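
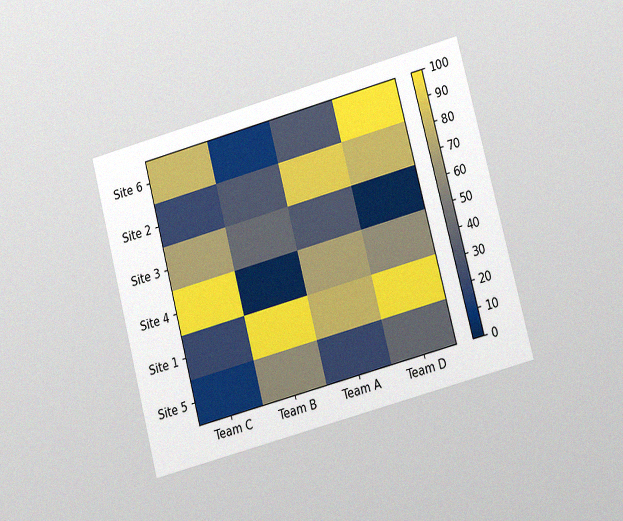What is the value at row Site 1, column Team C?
The chart is tilted about 15° counter-clockwise and viewed at a slight angle, with some photo noise. Matching cell (Site 1, Team C) against the colorbar gives 20.

20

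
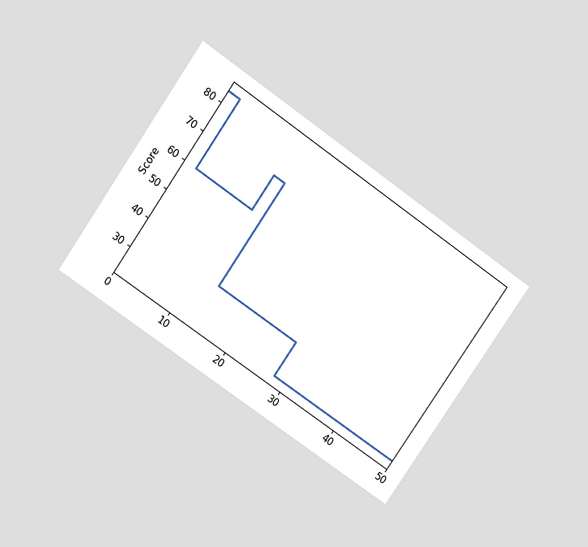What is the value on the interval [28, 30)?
The chart is tilted about 35° clockwise and viewed slightly from above. On [28, 30) the step sits at 24.

24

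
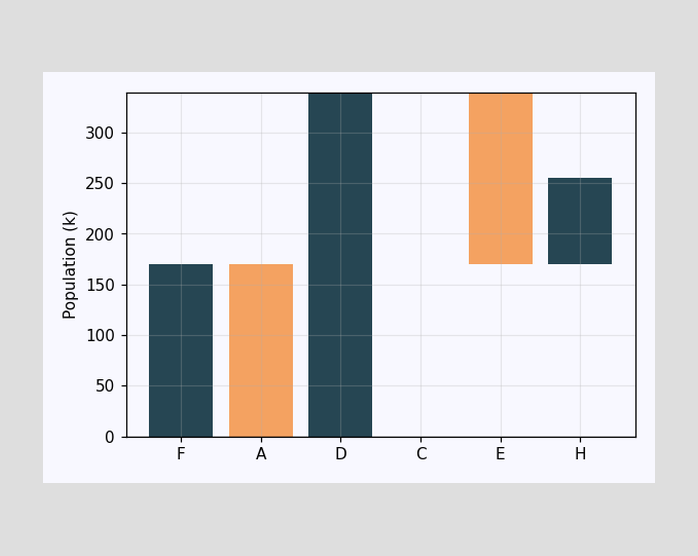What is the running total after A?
0k

After A the running total reaches 0k.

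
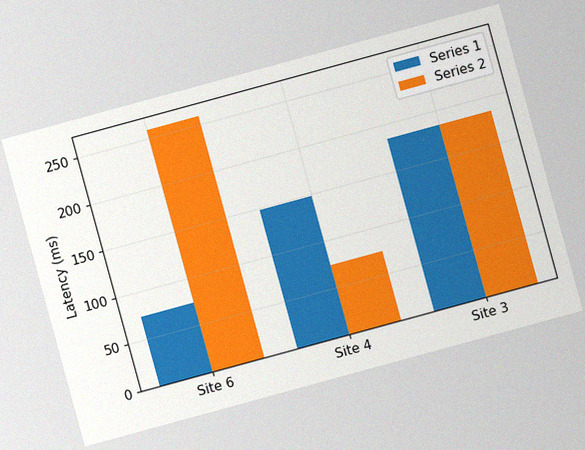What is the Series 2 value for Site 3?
The chart is tilted about 15° counter-clockwise, with some photo noise. The Series 2 bar at Site 3 reaches 185ms on the y-axis.

185ms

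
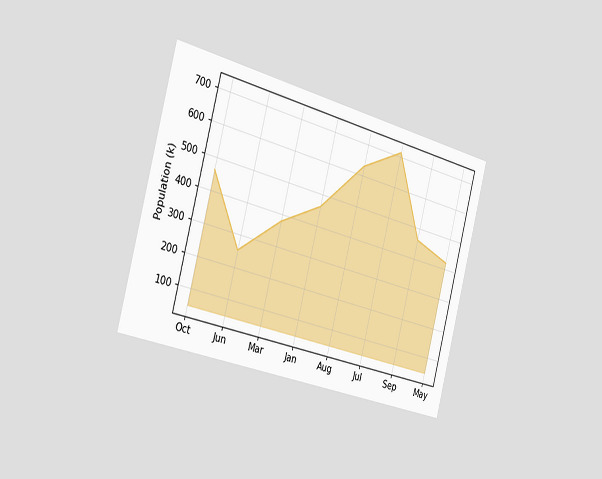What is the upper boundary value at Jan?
The chart is tilted about 15° clockwise and viewed slightly from the left. At Jan the upper boundary is at 462k.

462k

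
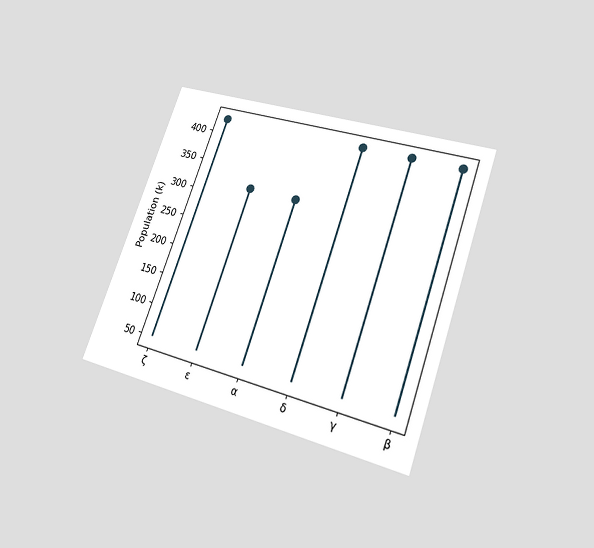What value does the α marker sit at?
318k

The chart is tilted about 20° clockwise and viewed slightly from below. The α marker sits at 318k.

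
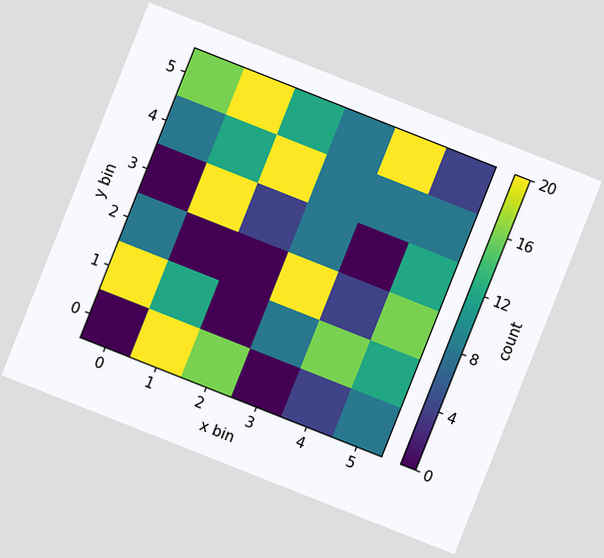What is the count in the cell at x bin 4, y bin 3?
The chart is tilted about 22° clockwise. Matching the cell (4, 3) against the colorbar gives 0.

0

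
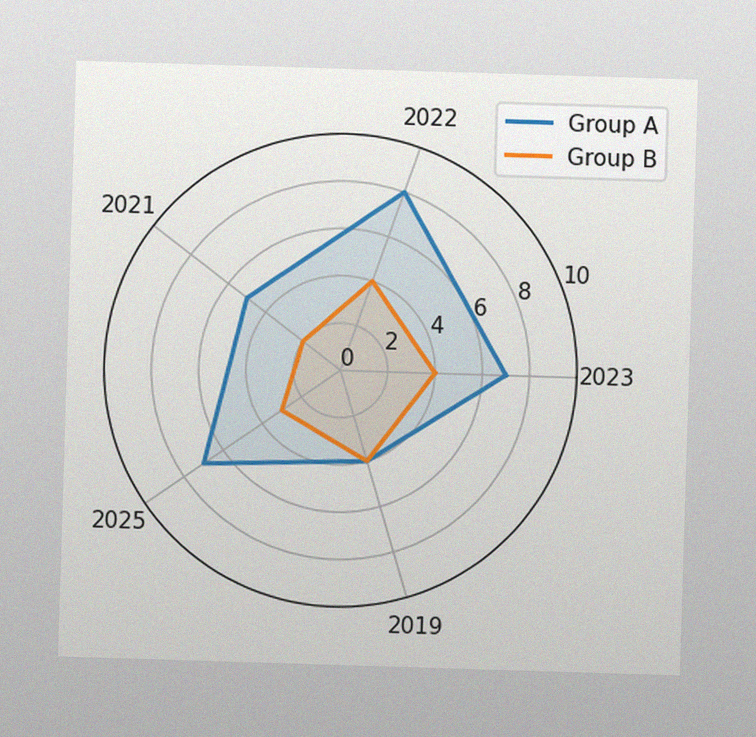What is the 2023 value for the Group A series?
7

The image has some photo noise and uneven lighting. On the 2023 axis, Group A reaches 7.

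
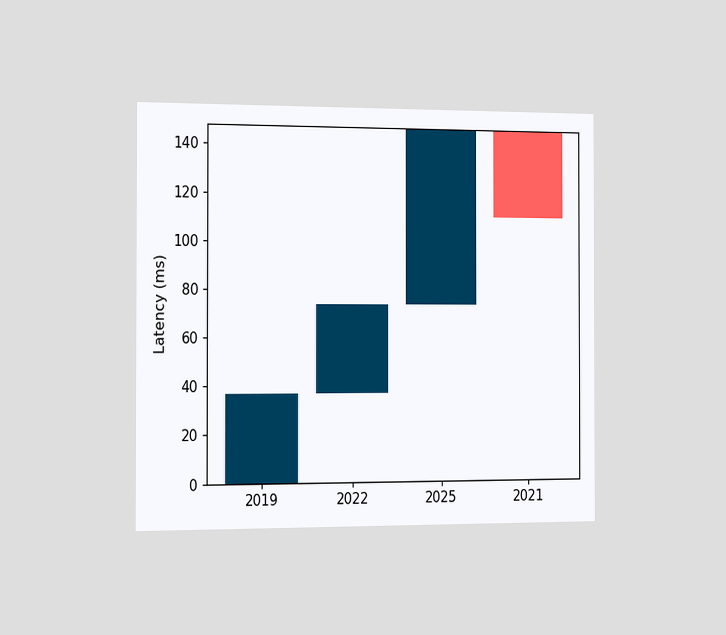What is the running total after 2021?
111ms

The chart is viewed slightly from the left. After 2021 the running total reaches 111ms.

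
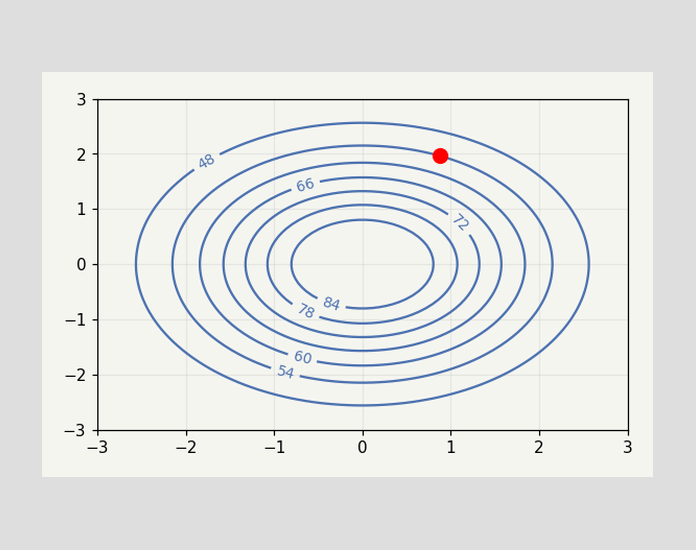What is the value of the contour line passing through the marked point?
The marked point sits on the contour labelled 54.

54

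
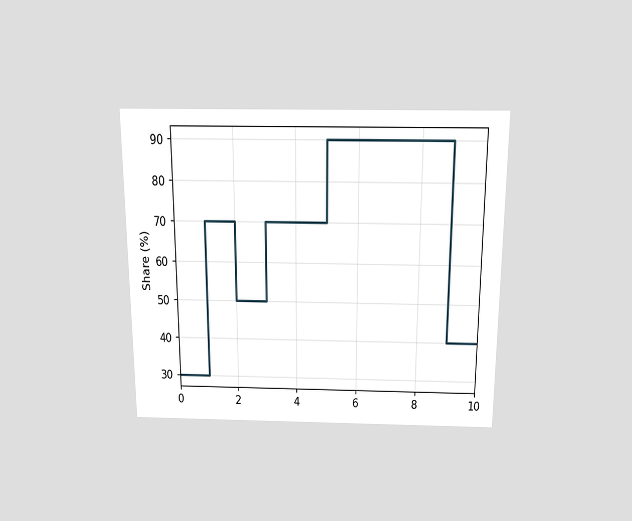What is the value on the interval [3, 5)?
The chart is viewed slightly from above. On [3, 5) the step sits at 70%.

70%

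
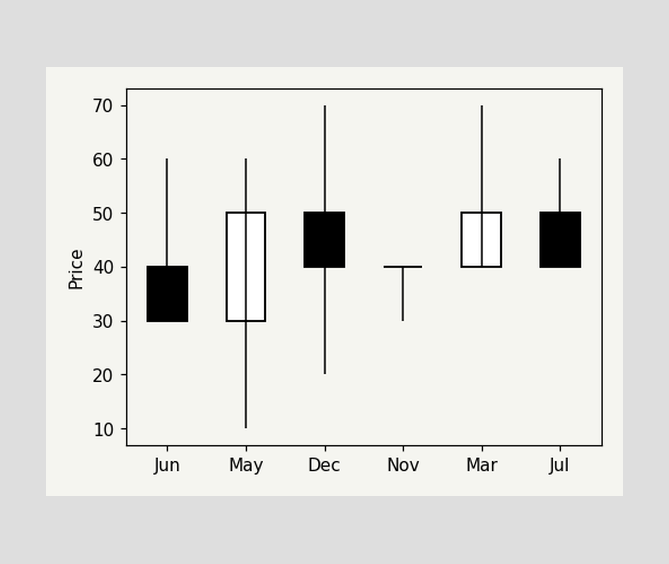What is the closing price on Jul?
40

The Jul candle closes at 40.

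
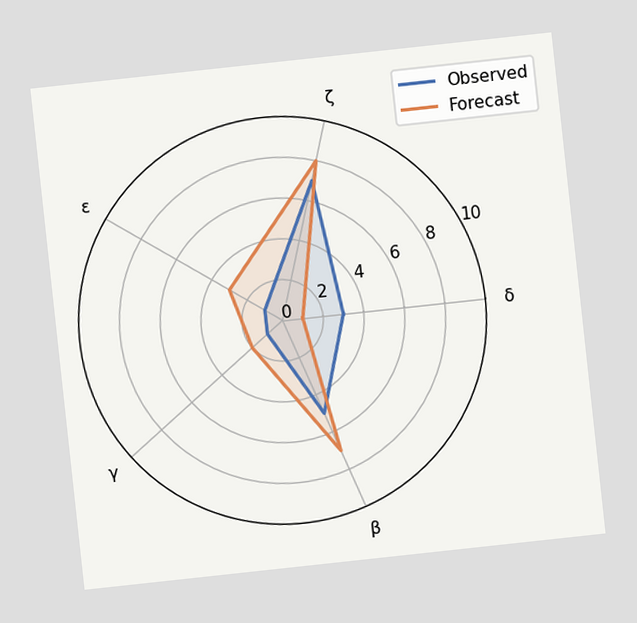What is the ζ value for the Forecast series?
The chart is tilted about 6° counter-clockwise. On the ζ axis, Forecast reaches 8.

8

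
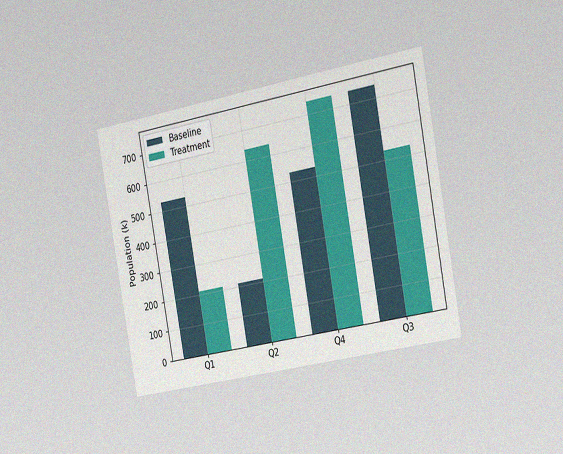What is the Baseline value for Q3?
742k

The chart is tilted about 10° counter-clockwise and viewed slightly from the right, with some photo noise. The Baseline bar at Q3 reaches 742k on the y-axis.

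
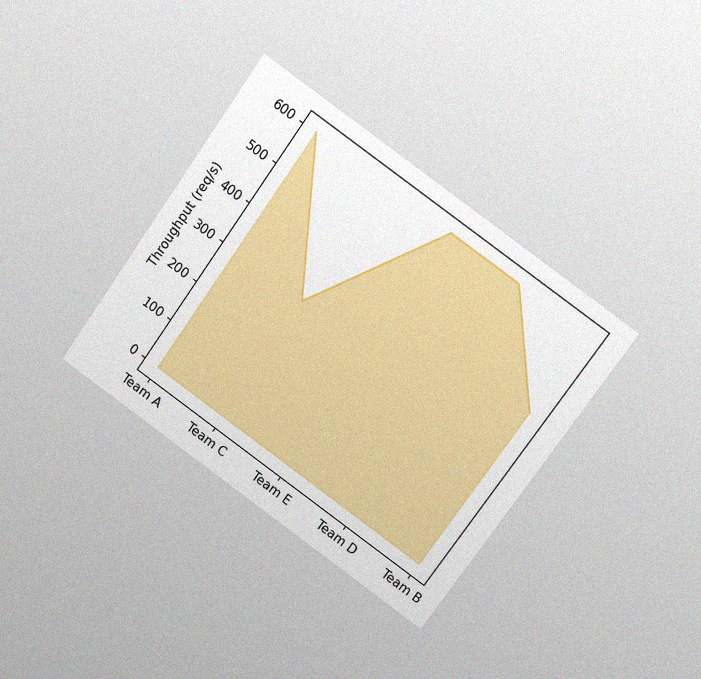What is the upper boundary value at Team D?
600req/s

The chart is tilted about 36° clockwise and viewed at a slight angle, with some photo noise. At Team D the upper boundary is at 600req/s.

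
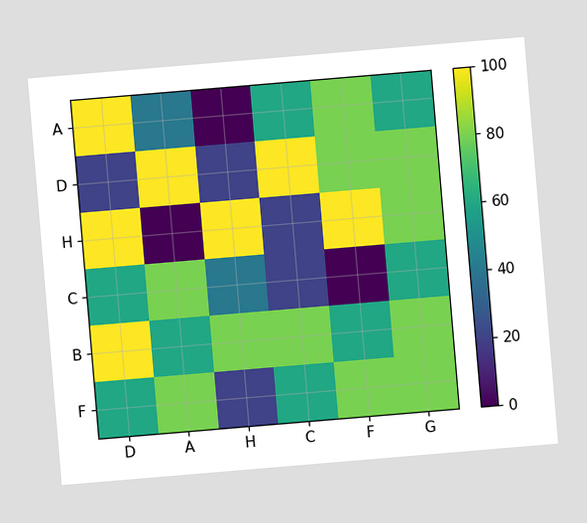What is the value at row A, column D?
The chart is tilted about 5° counter-clockwise. Matching cell (A, D) against the colorbar gives 100.

100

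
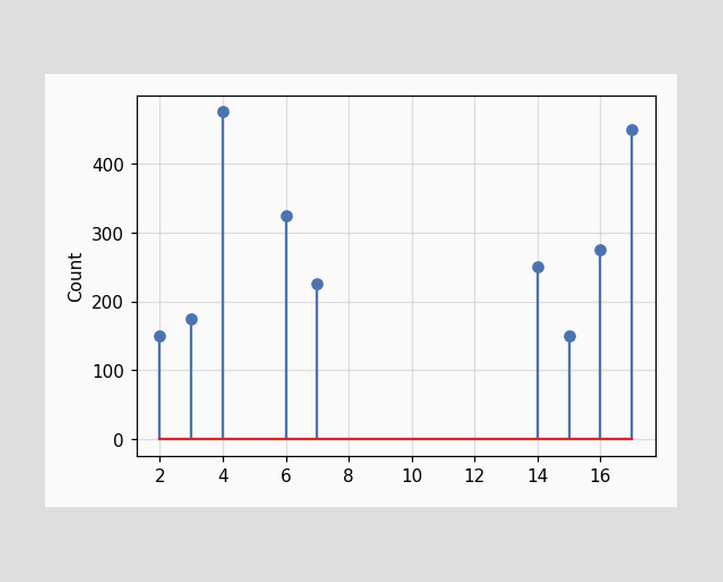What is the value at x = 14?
250

The stem at x=14 reaches 250.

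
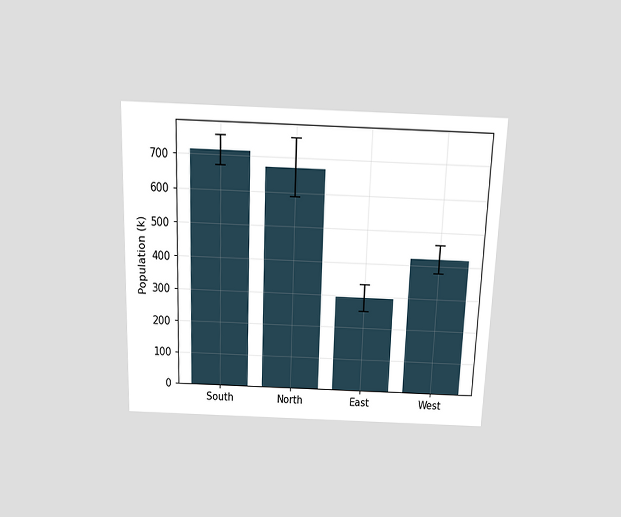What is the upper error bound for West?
462k

The chart is tilted about 2° clockwise and viewed slightly from above. The West bar's upper whisker reaches 462k.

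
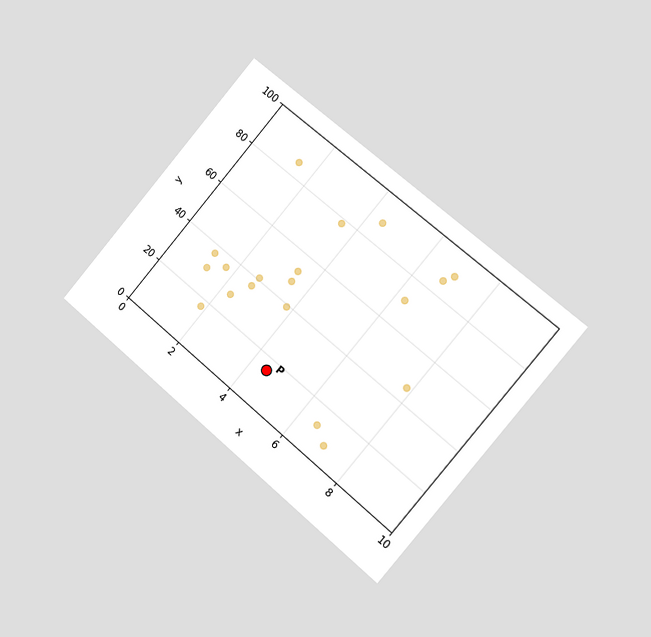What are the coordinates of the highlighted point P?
(4.5, 15)

The chart is tilted about 40° clockwise and viewed slightly from the right. Following the gridlines from P to each axis, P sits at (4.5, 15).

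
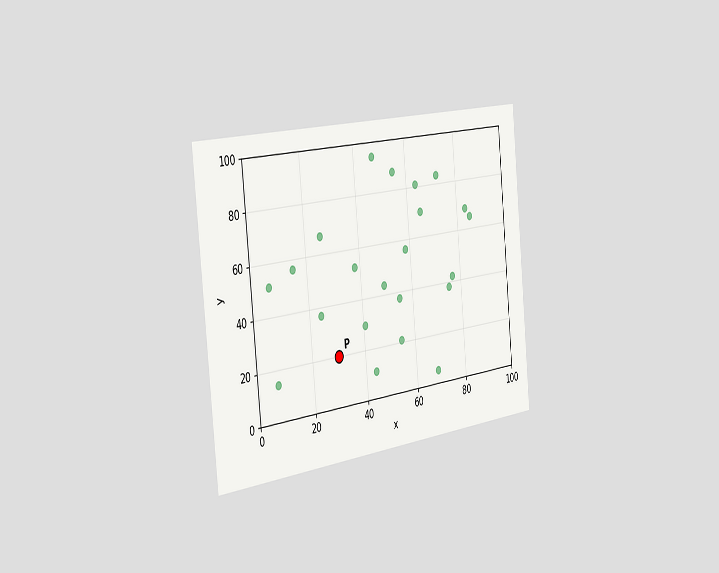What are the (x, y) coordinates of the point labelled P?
(30, 20)

The chart is tilted about 6° counter-clockwise and viewed slightly from the left. Following the gridlines from P to each axis, P sits at (30, 20).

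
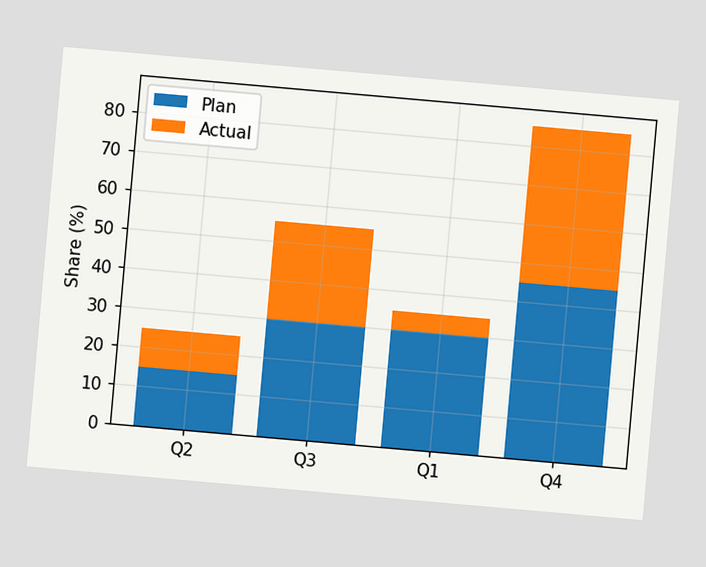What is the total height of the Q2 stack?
The chart is tilted about 5° clockwise. The Q2 stack's top reaches 25% on the y-axis.

25%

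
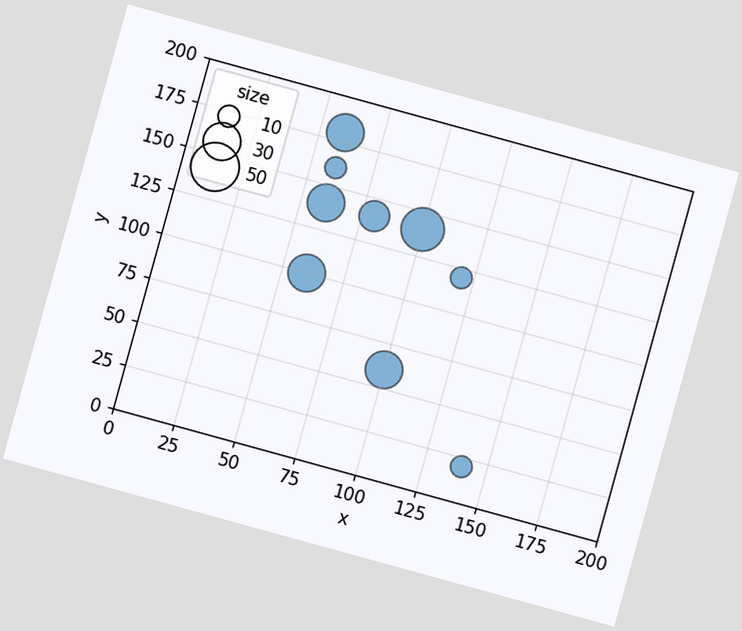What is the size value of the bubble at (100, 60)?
30

The chart is tilted about 15° clockwise. Matching the bubble at (100, 60) against the size legend gives 30.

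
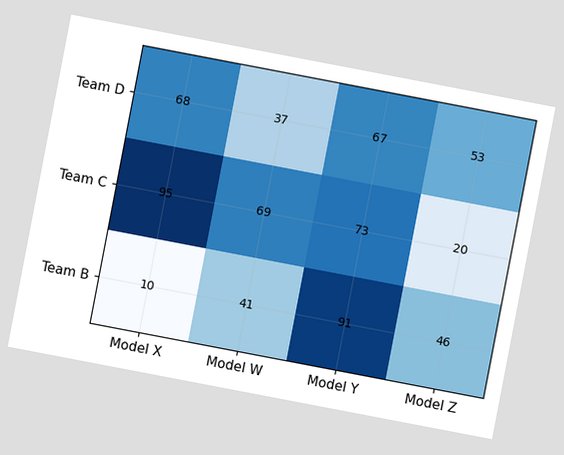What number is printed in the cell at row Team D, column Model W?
The chart is tilted about 11° clockwise. The (Team D, Model W) cell reads 37.

37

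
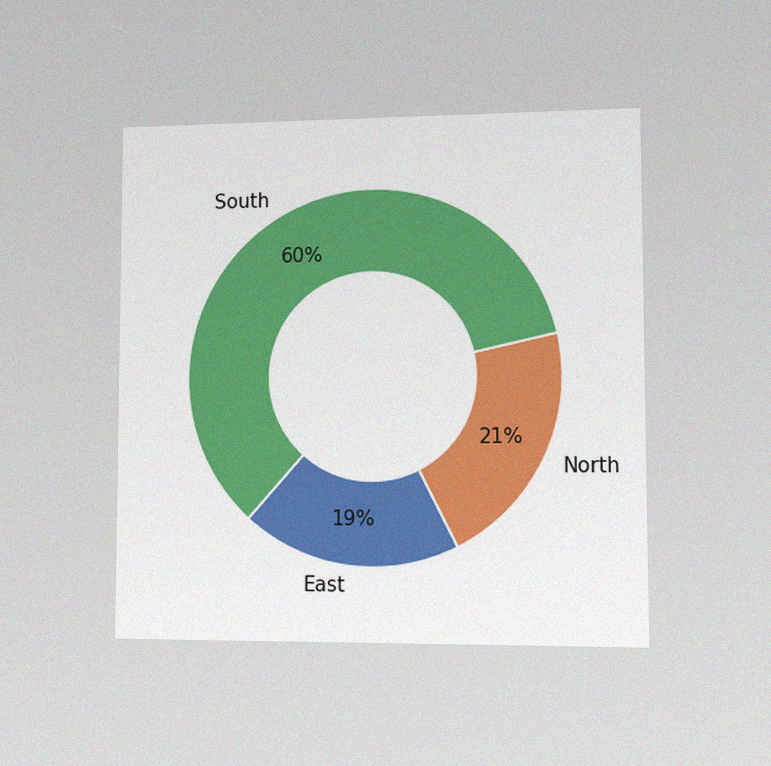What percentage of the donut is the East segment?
The chart is viewed slightly from the right, with some photo noise. The East segment takes up 19% of the ring.

19%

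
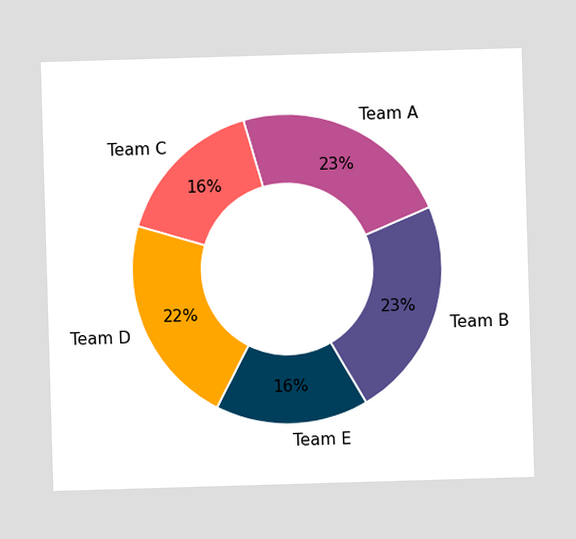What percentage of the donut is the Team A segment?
23%

The Team A segment takes up 23% of the ring.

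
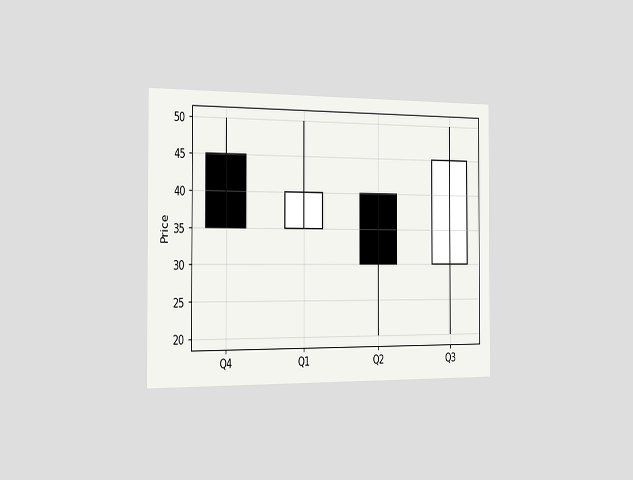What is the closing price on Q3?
45

The chart is viewed slightly from the left. The Q3 candle closes at 45.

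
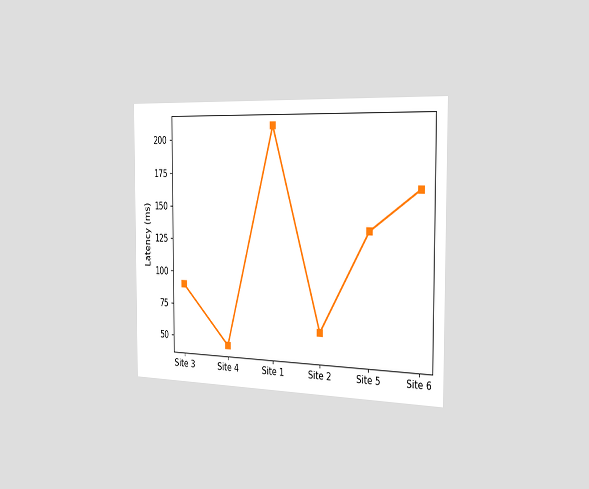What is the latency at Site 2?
60ms

The chart is viewed slightly from the right. At Site 2, the line is at 60ms.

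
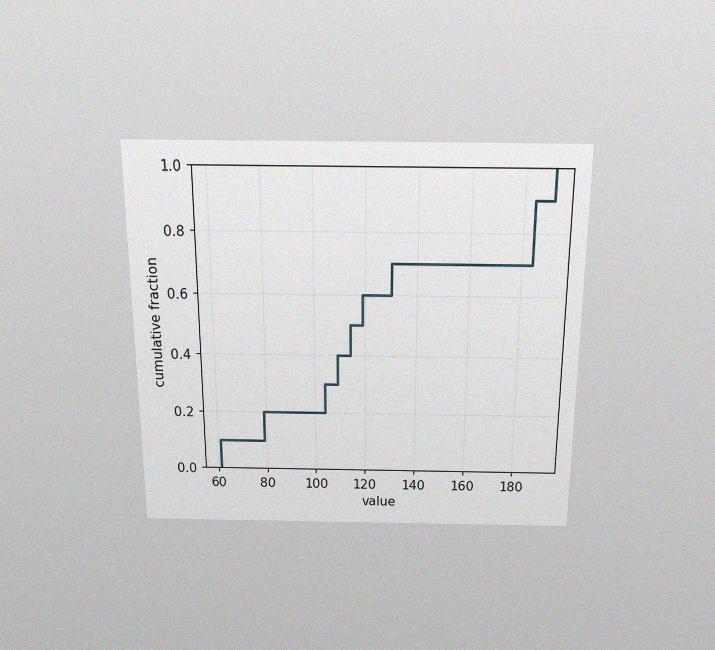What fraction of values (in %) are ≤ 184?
90%

The chart is viewed slightly from above, with some photo noise. At x=184 the ECDF step is at 90%.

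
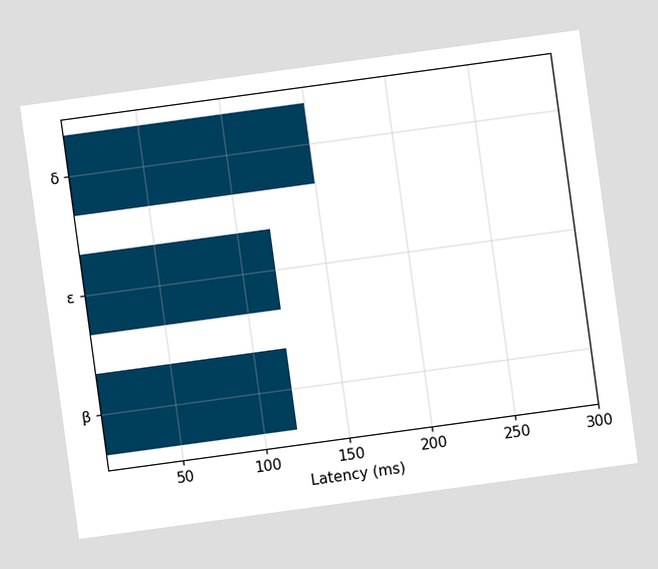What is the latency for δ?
The chart is tilted about 8° counter-clockwise. Reading along the chart's x-axis, the δ bar reaches 150ms.

150ms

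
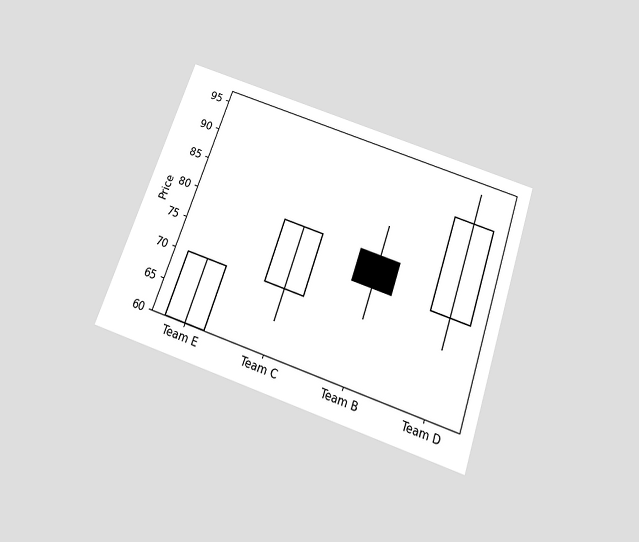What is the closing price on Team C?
The chart is tilted about 19° clockwise and viewed slightly from below. The Team C candle closes at 80.

80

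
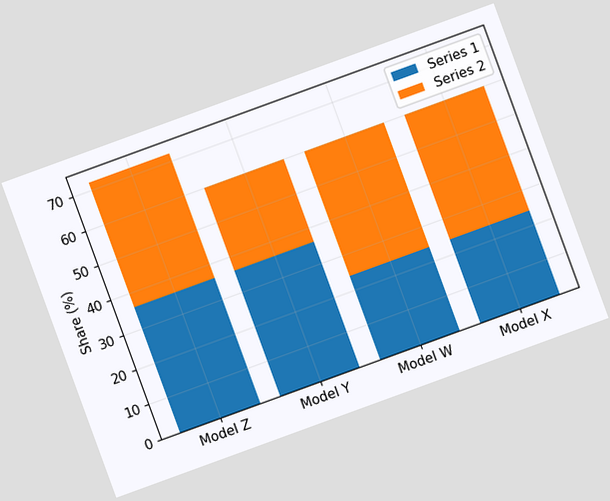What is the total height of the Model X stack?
The chart is tilted about 20° counter-clockwise. The Model X stack's top reaches 60% on the y-axis.

60%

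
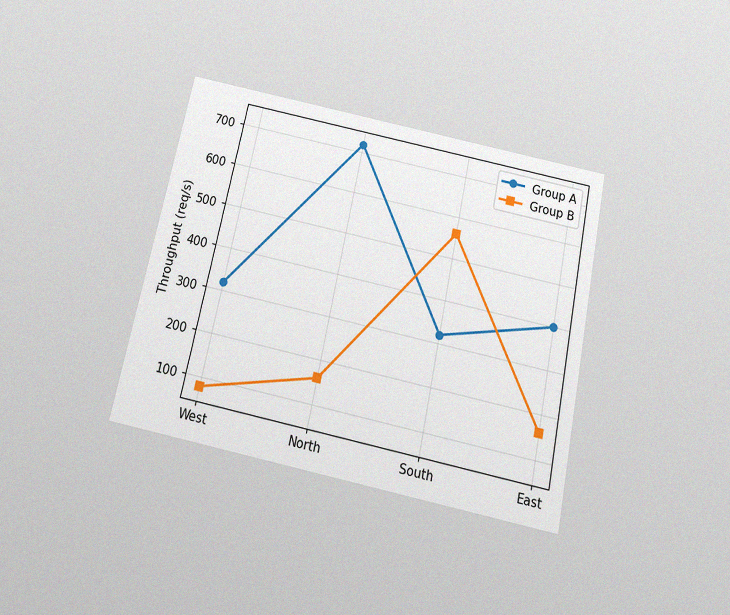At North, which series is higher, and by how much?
The chart is tilted about 12° clockwise and viewed slightly from below, with some photo noise. At North, Group A sits above the other line by 560req/s.

Group A, by 560req/s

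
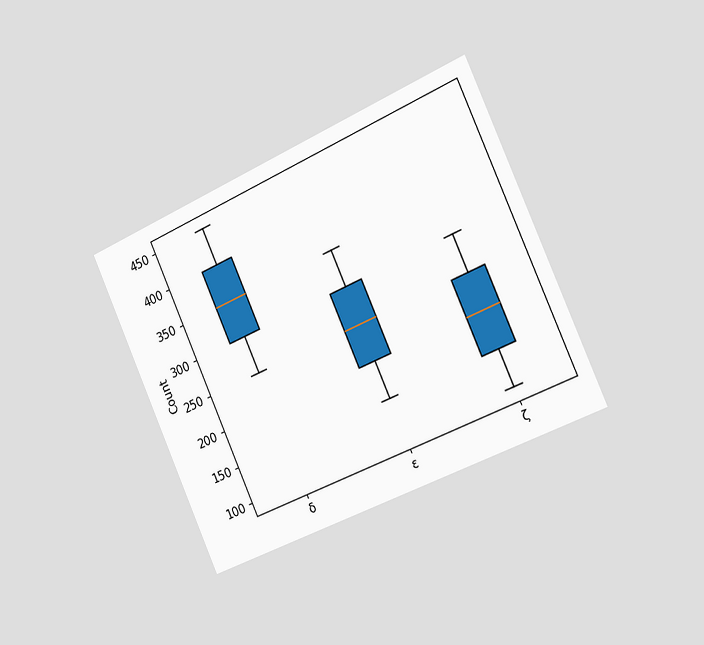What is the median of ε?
250

The chart is tilted about 24° counter-clockwise and viewed slightly from the right. The median line in the ε box sits at 250.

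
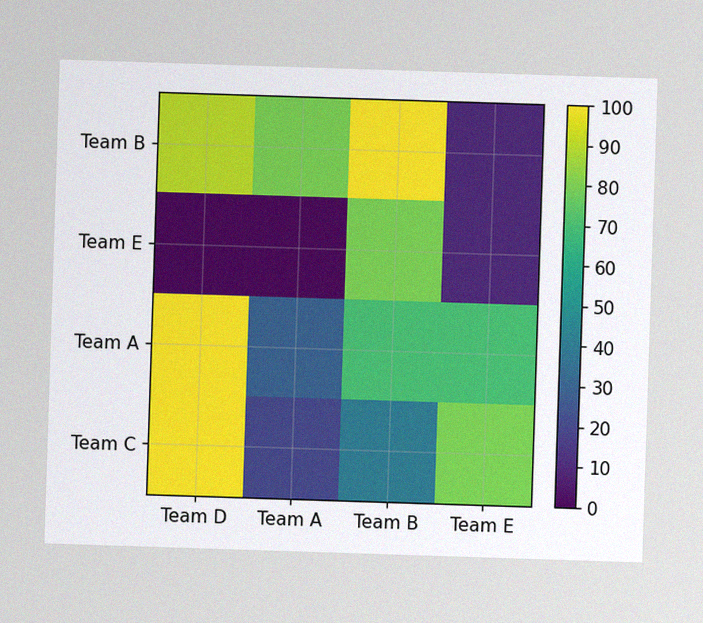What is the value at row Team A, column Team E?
70

The image has some photo noise and uneven lighting. Matching cell (Team A, Team E) against the colorbar gives 70.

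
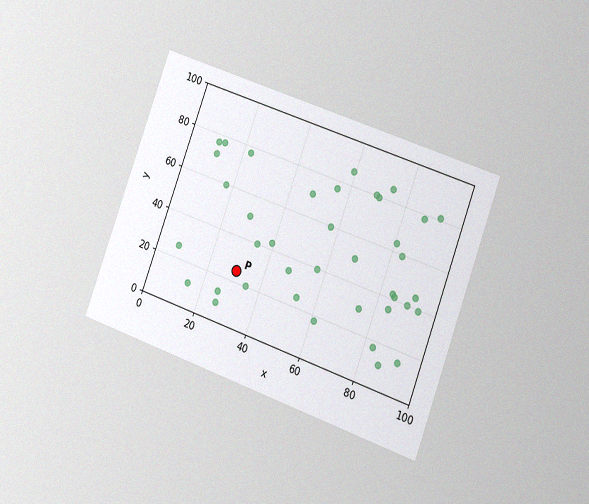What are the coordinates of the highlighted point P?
The chart is tilted about 20° clockwise and viewed slightly from the right, with some photo noise. Following the gridlines from P to each axis, P sits at (30, 25).

(30, 25)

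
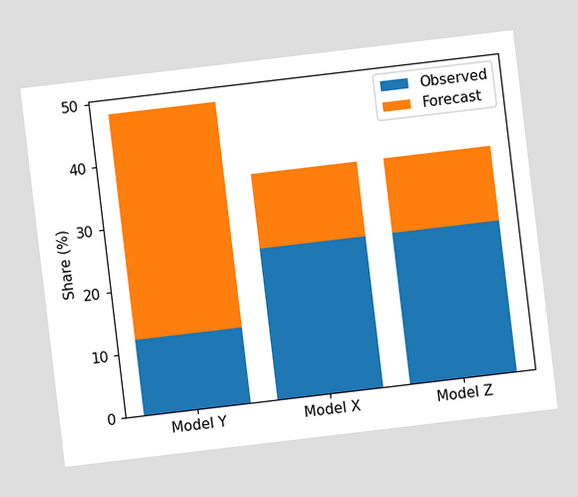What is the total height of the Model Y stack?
48%

The chart is tilted about 7° counter-clockwise. The Model Y stack's top reaches 48% on the y-axis.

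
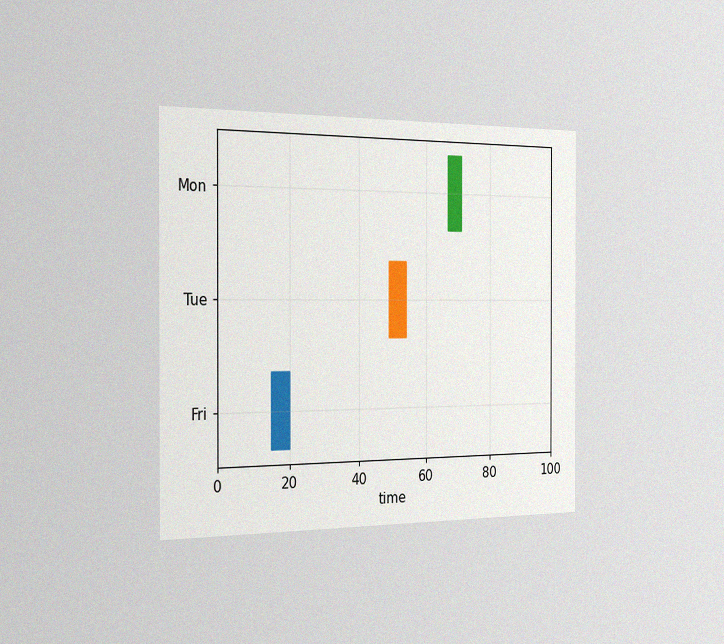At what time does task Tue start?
49

The chart is viewed slightly from the left, with some photo noise. The Tue bar begins at t=49.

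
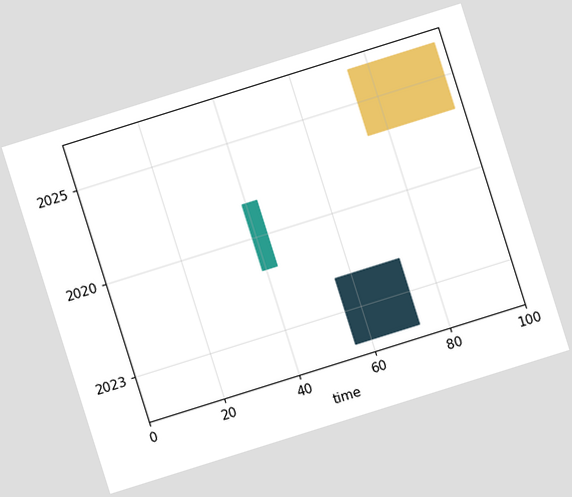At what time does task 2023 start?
56

The chart is tilted about 17° counter-clockwise. The 2023 bar begins at t=56.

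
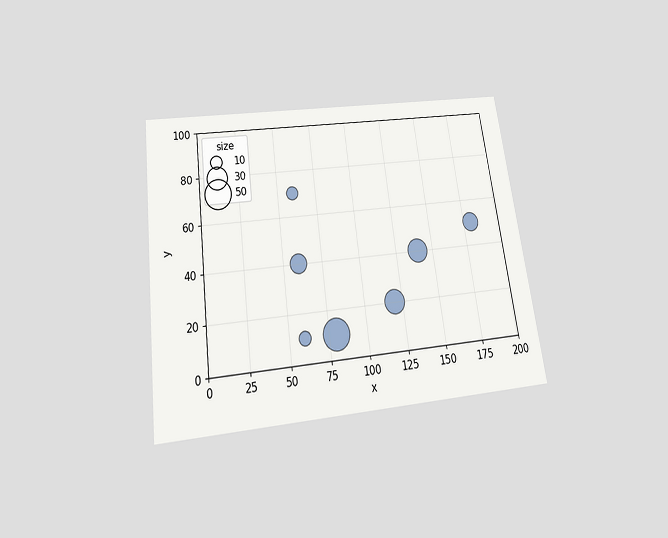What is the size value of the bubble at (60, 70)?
10

The chart is tilted about 8° counter-clockwise and viewed slightly from below. Matching the bubble at (60, 70) against the size legend gives 10.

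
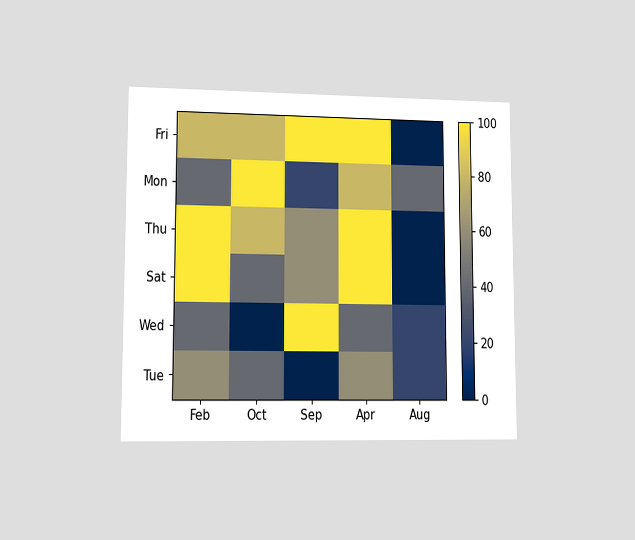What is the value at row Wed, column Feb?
40

The chart is viewed at a slight angle. Matching cell (Wed, Feb) against the colorbar gives 40.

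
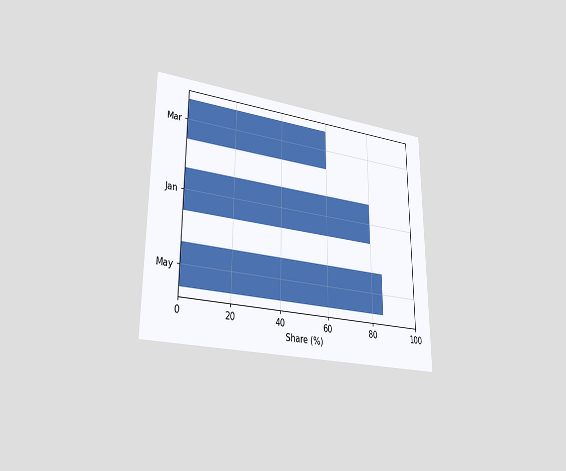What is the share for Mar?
The chart is viewed slightly from the left. Reading along the chart's x-axis, the Mar bar reaches 60%.

60%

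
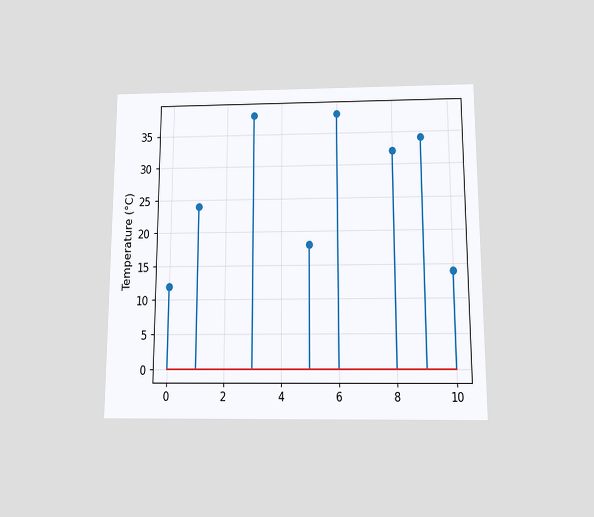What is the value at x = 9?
The chart is viewed slightly from below. The stem at x=9 reaches 34°C.

34°C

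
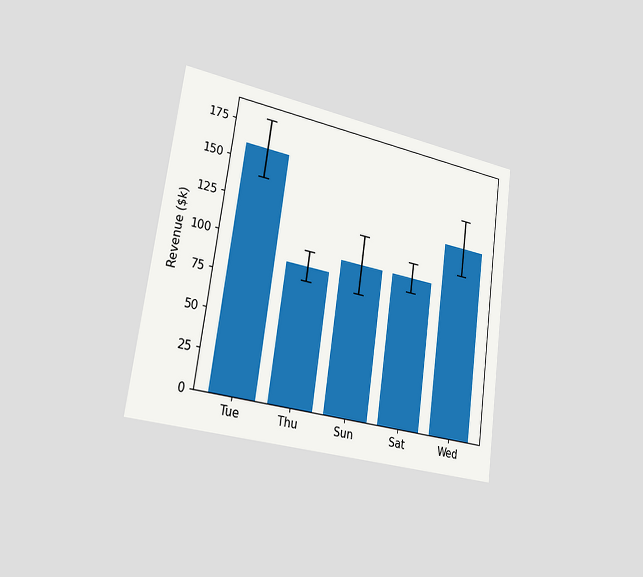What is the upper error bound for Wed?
The chart is tilted about 8° clockwise and viewed slightly from the left. The Wed bar's upper whisker reaches $150k.

$150k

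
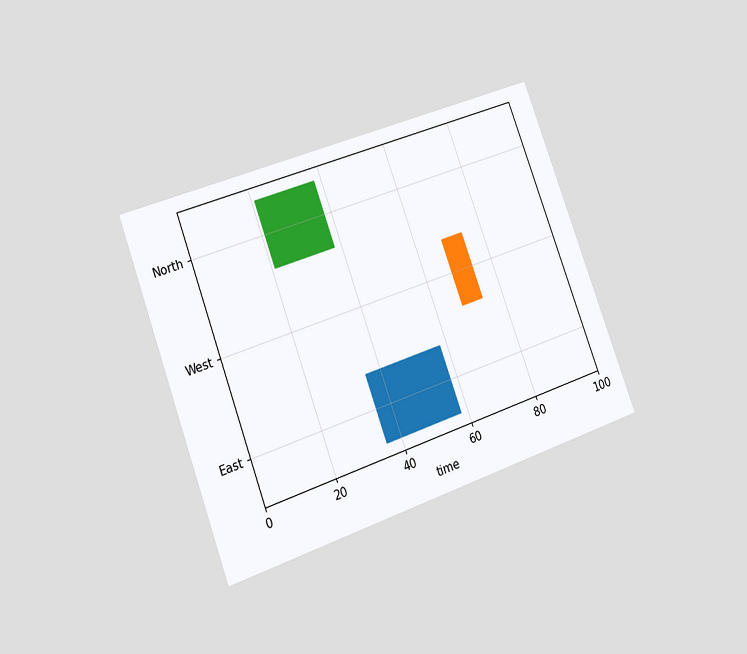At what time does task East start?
The chart is tilted about 20° counter-clockwise and viewed slightly from the left. The East bar begins at t=36.

36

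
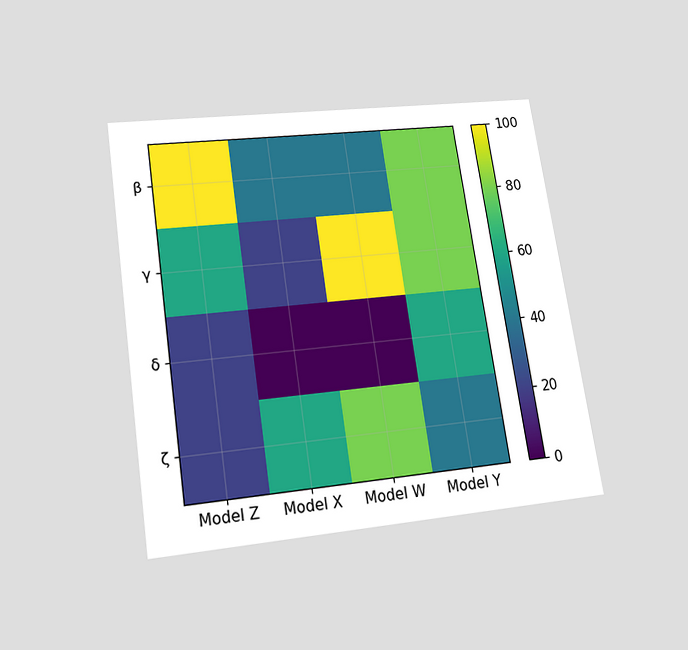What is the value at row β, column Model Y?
The chart is tilted about 9° counter-clockwise and viewed slightly from below. Matching cell (β, Model Y) against the colorbar gives 80.

80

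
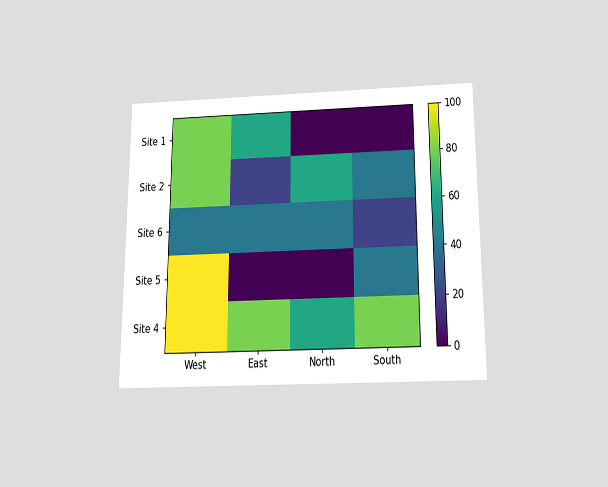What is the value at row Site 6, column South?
20

The chart is viewed slightly from below. Matching cell (Site 6, South) against the colorbar gives 20.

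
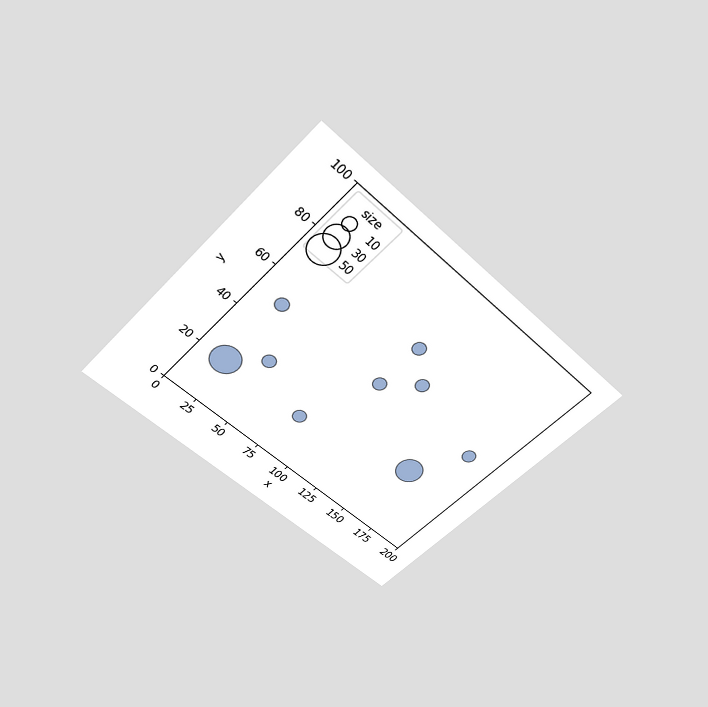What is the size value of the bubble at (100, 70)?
The chart is tilted about 44° clockwise and viewed slightly from above. Matching the bubble at (100, 70) against the size legend gives 10.

10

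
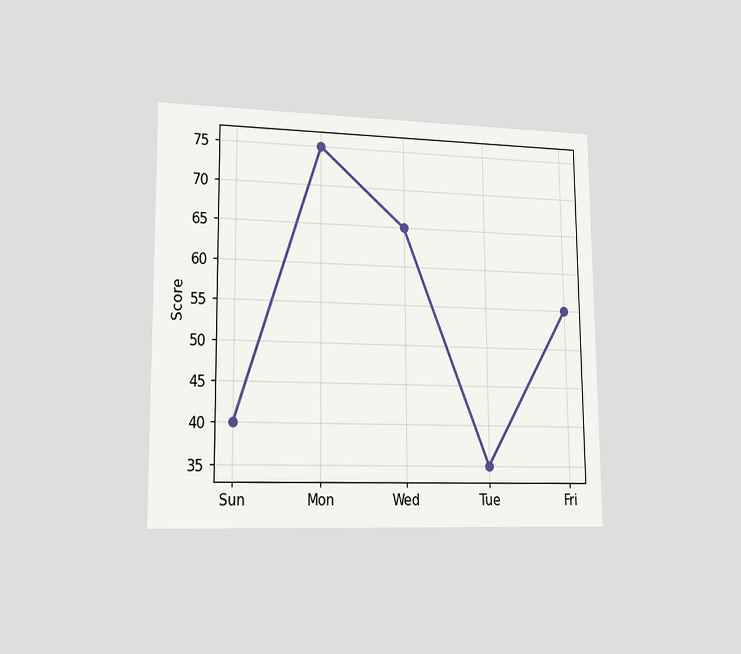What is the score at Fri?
The chart is viewed slightly from the left. At Fri, the line is at 55.

55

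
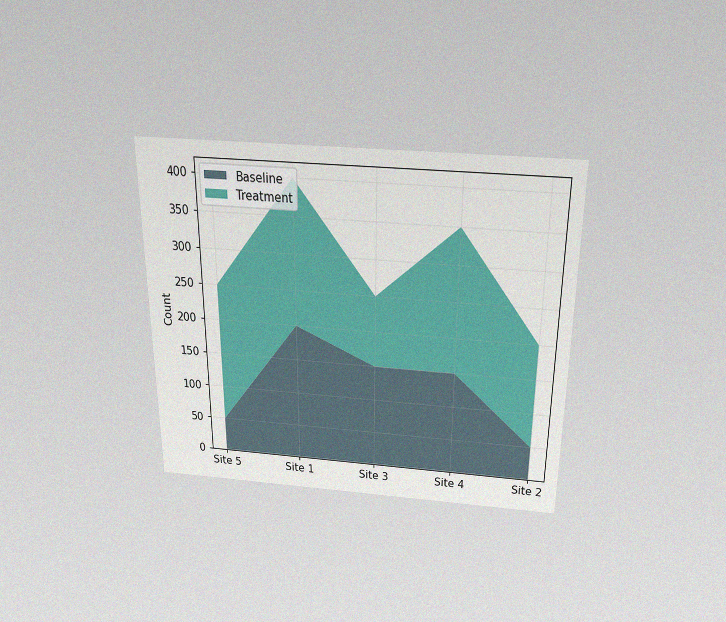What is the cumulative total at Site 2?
200

The chart is viewed slightly from above, with some photo noise. The stacked total at Site 2 reaches 200.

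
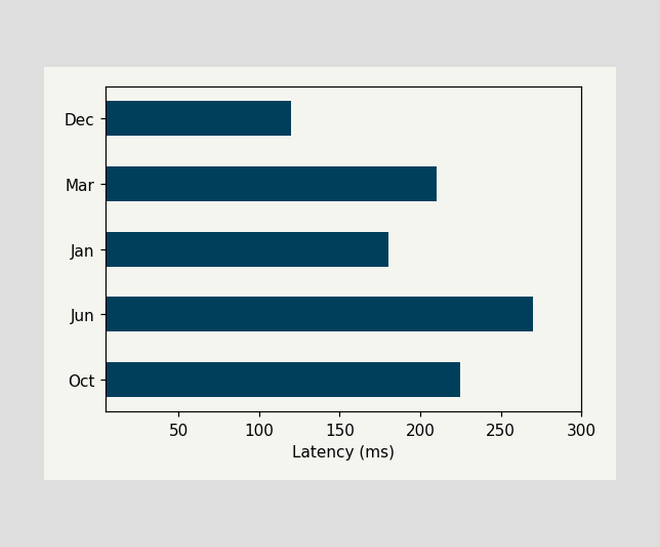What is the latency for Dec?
120ms

Reading along the chart's x-axis, the Dec bar reaches 120ms.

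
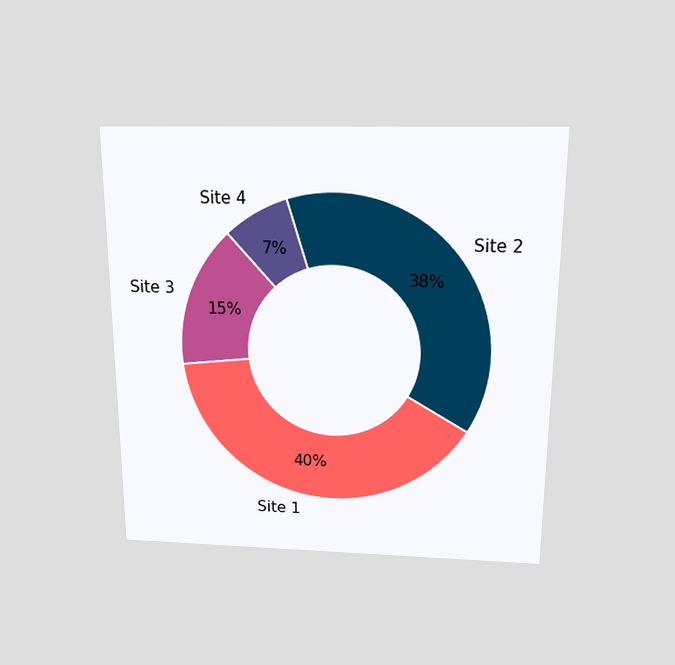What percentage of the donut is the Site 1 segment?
The chart is viewed slightly from above. The Site 1 segment takes up 40% of the ring.

40%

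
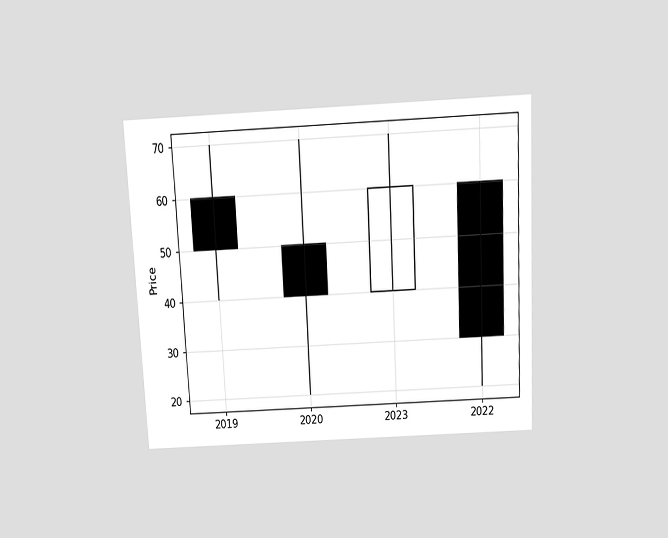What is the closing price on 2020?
The chart is tilted about 3° counter-clockwise and viewed slightly from above. The 2020 candle closes at 40.

40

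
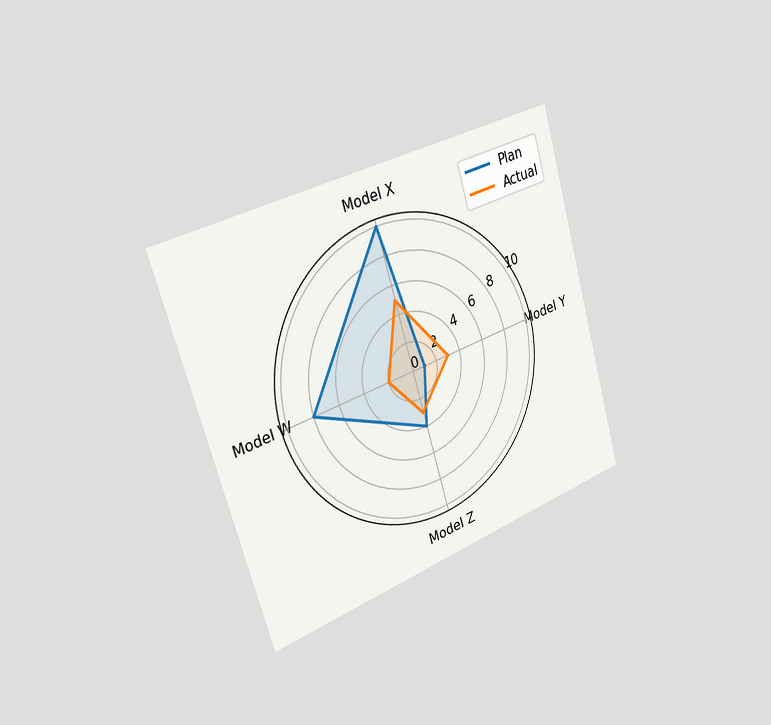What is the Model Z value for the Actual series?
3

The chart is tilted about 17° counter-clockwise and viewed slightly from the left. On the Model Z axis, Actual reaches 3.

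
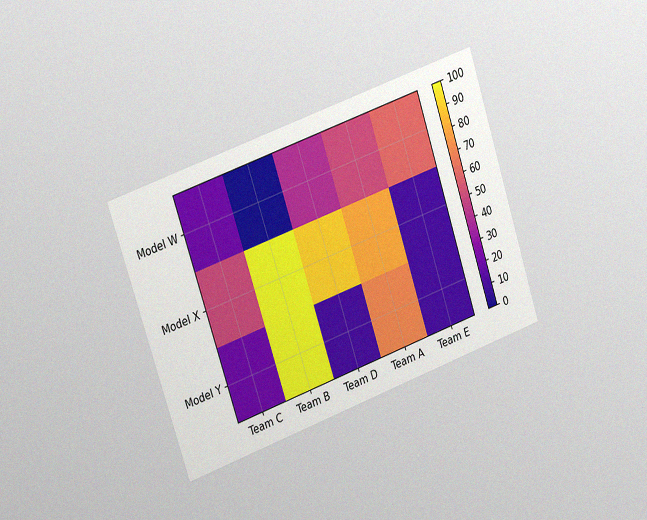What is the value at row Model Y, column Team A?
The chart is tilted about 19° counter-clockwise and viewed slightly from the left, with some photo noise. Matching cell (Model Y, Team A) against the colorbar gives 70.

70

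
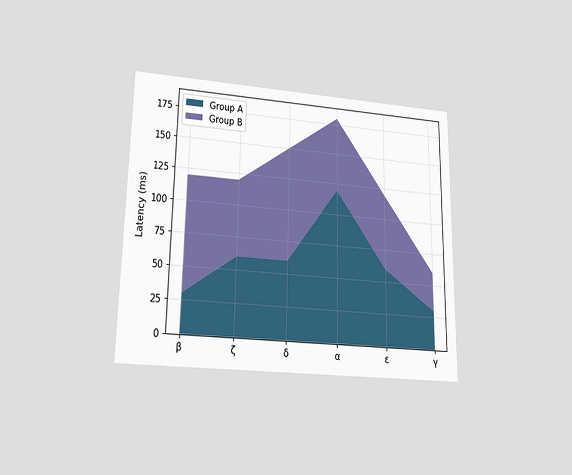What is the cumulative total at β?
120ms

The chart is viewed slightly from below. The stacked total at β reaches 120ms.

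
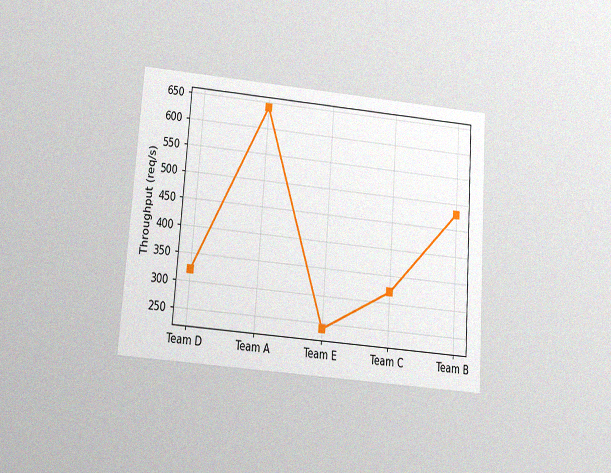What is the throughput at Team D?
The chart is tilted about 4° clockwise and viewed slightly from below, with some photo noise. At Team D, the line is at 320req/s.

320req/s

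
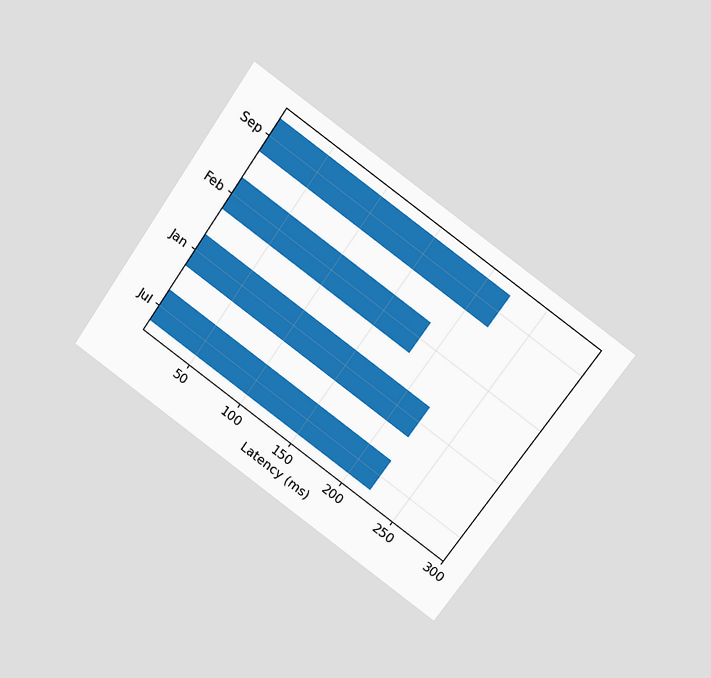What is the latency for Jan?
222ms

The chart is tilted about 35° clockwise and viewed slightly from above. Reading along the chart's x-axis, the Jan bar reaches 222ms.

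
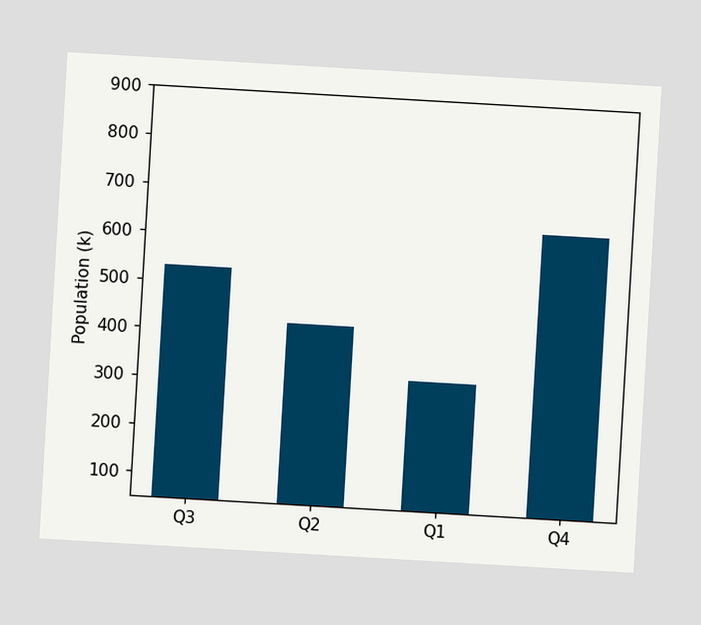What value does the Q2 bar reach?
424k

The chart is tilted about 3° clockwise. Reading along the chart's y-axis, the Q2 bar reaches 424k.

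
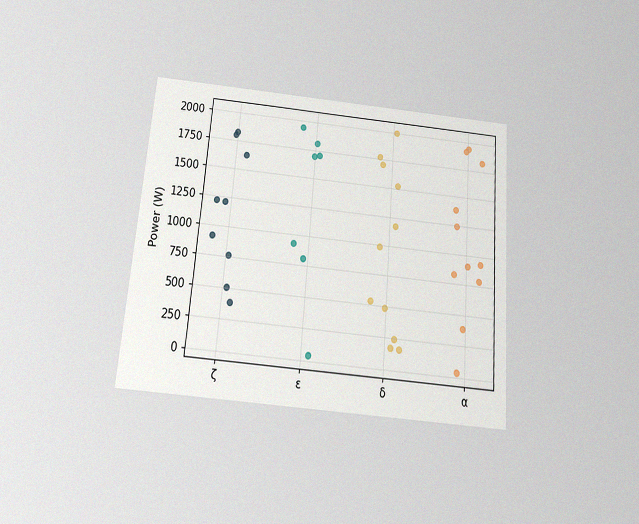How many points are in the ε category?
The chart is tilted about 5° clockwise and viewed slightly from below, with some photo noise. Counting the markers in the ε column gives 7.

7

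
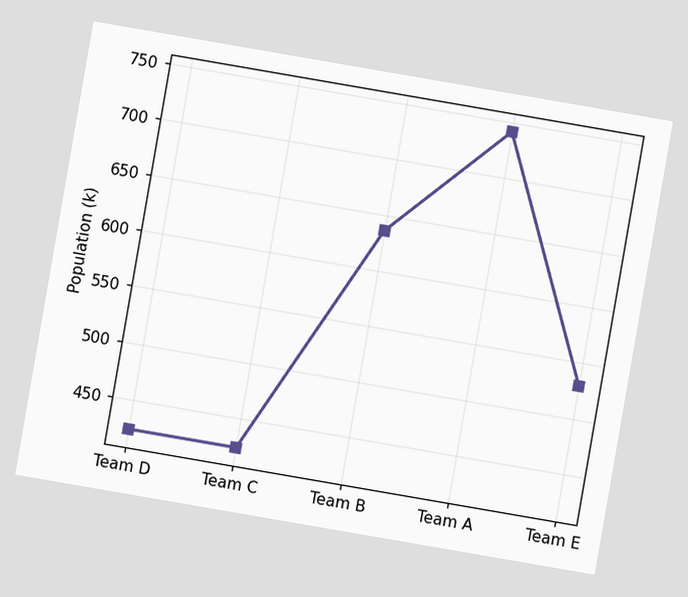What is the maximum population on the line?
The chart is tilted about 10° clockwise. The highest point is at Team A, and reading across to the y-axis gives 742k.

742k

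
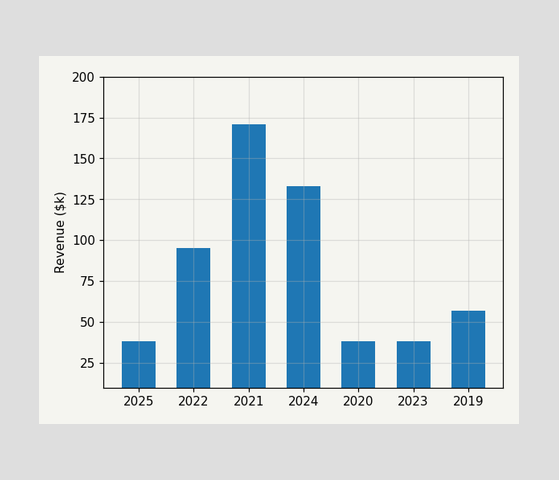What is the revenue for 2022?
Reading along the chart's y-axis, the 2022 bar reaches $95k.

$95k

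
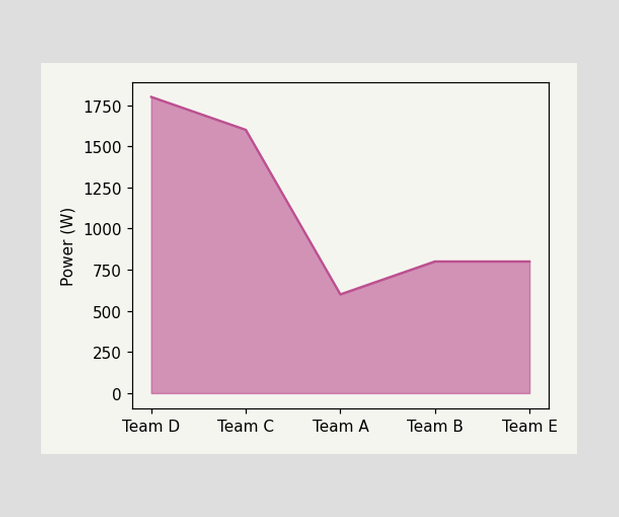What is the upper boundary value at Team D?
At Team D the upper boundary is at 1800W.

1800W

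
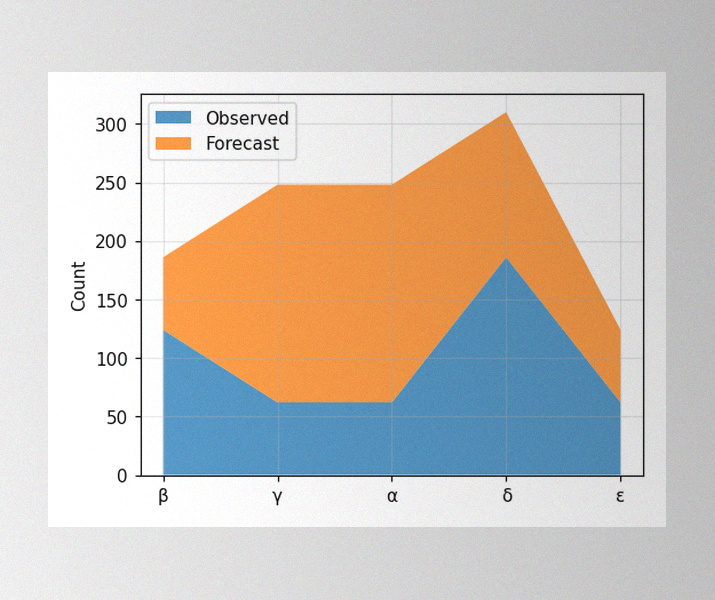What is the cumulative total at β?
The image has some photo noise and uneven lighting. The stacked total at β reaches 186.

186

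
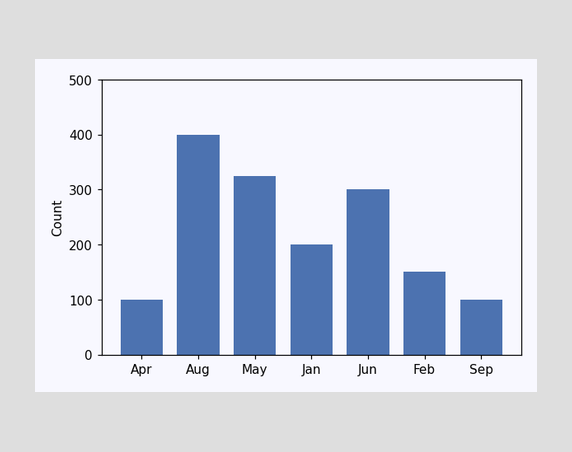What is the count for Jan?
200

Reading along the chart's y-axis, the Jan bar reaches 200.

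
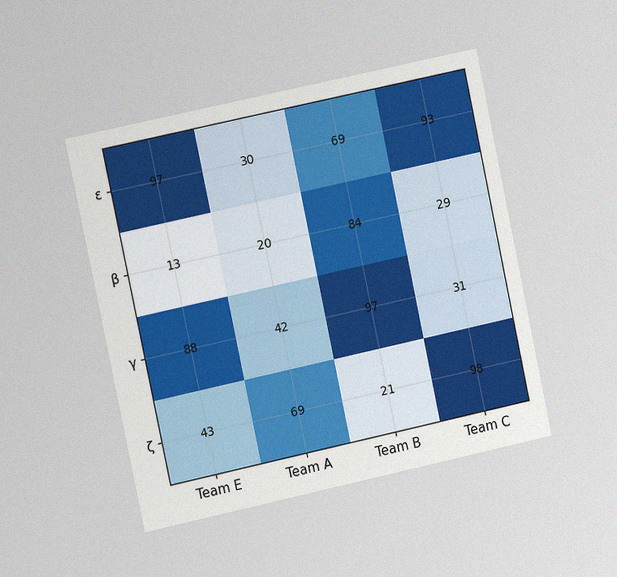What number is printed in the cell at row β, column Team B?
The chart is tilted about 12° counter-clockwise and viewed slightly from the left, with some photo noise. The (β, Team B) cell reads 84.

84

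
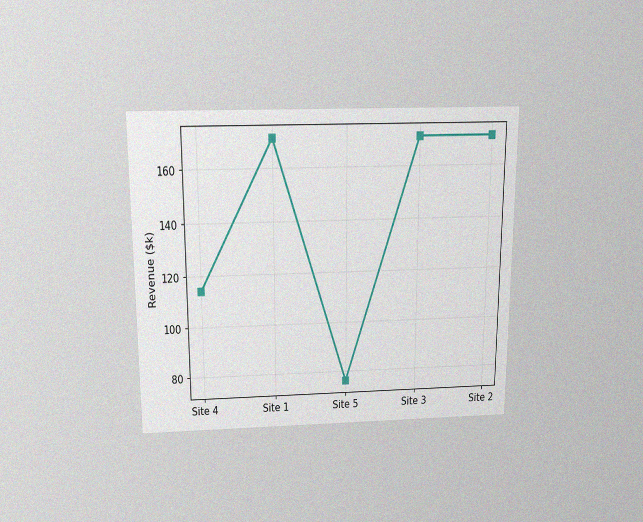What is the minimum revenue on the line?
$76k

The chart is viewed slightly from above, with some photo noise. The lowest point is at Site 5, and reading across to the y-axis gives $76k.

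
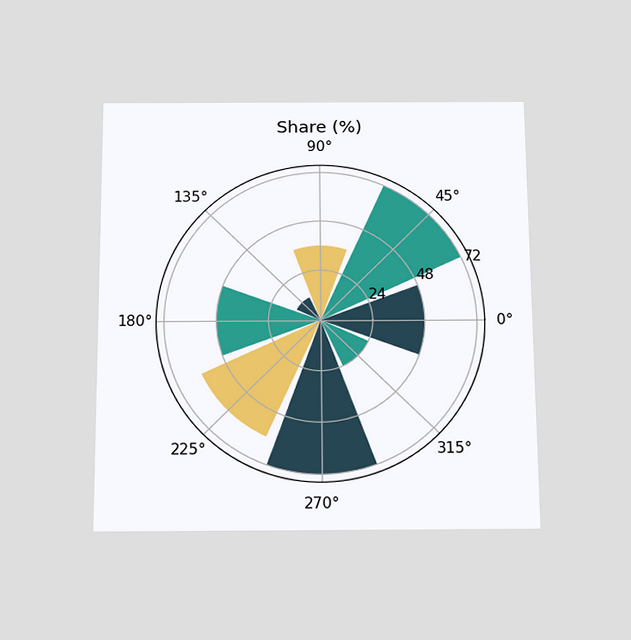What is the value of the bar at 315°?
24%

The chart is viewed slightly from below. The bar at 315° reaches 24% on the radial axis.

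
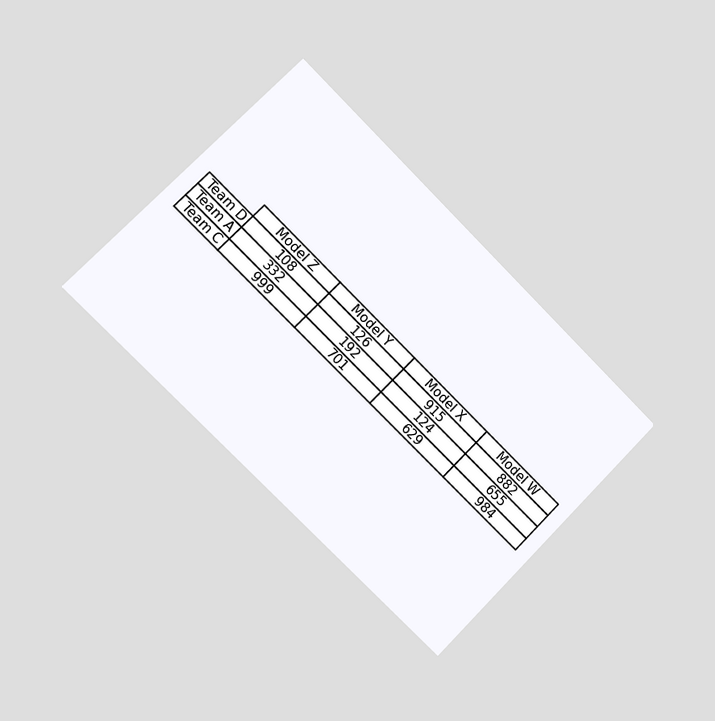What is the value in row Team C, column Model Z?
999

The chart is tilted about 45° clockwise and viewed slightly from the left. The (Team C, Model Z) cell reads 999.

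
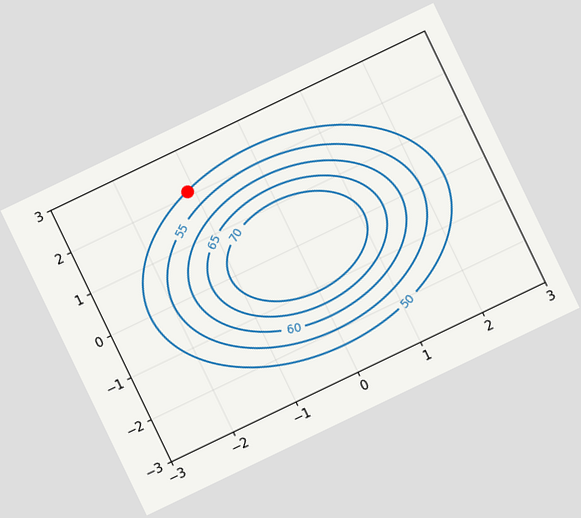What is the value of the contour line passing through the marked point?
The chart is tilted about 26° counter-clockwise. The marked point sits on the contour labelled 50.

50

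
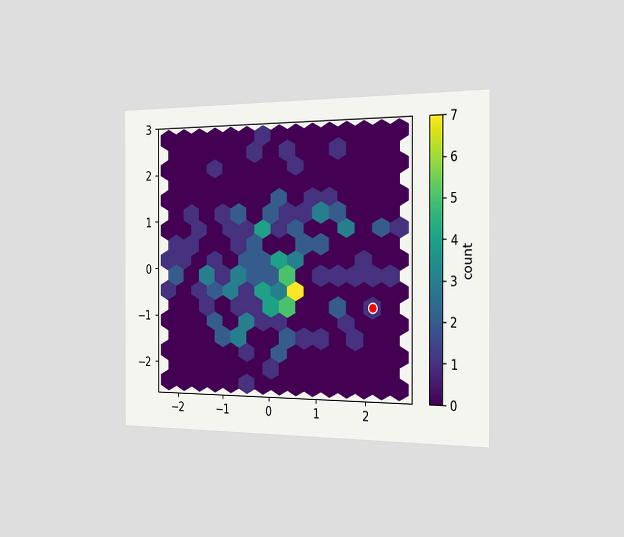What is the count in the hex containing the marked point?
1

The chart is viewed slightly from the right. The marked hex reads 1 on the colorbar.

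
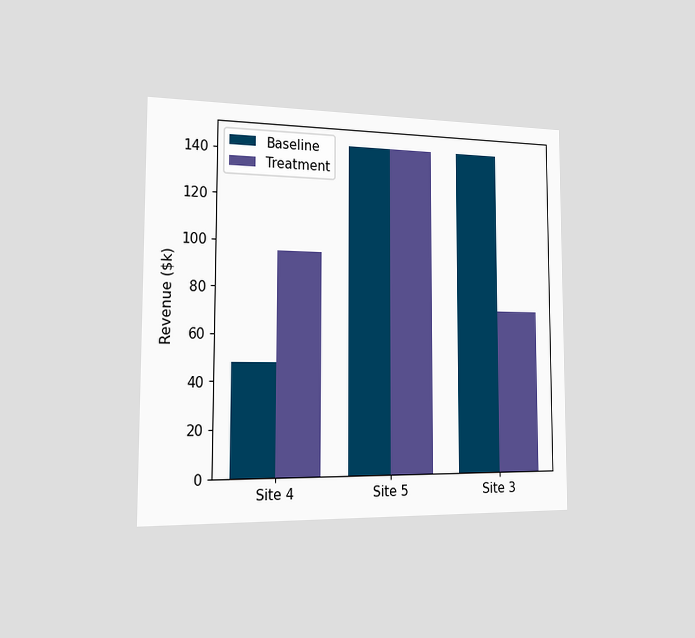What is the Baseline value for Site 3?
$144k

The chart is viewed slightly from the left. The Baseline bar at Site 3 reaches $144k on the y-axis.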